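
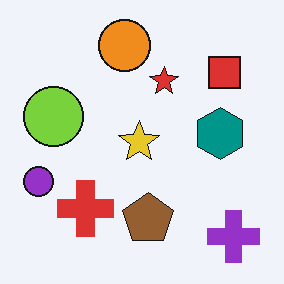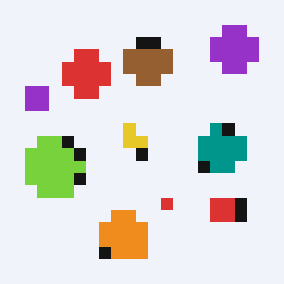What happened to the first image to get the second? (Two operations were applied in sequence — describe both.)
This is the original image flipped vertically (top ↔ bottom), then coarsely pixelated.

The orange circle is in the top of the first image and the bottom of the second — shapes on opposite sides of the horizontal midline have swapped in a mirror flip. Shapes are reduced to large square blocks; fine edges and outlines are lost — a downscale-then-upscale (mosaic) effect.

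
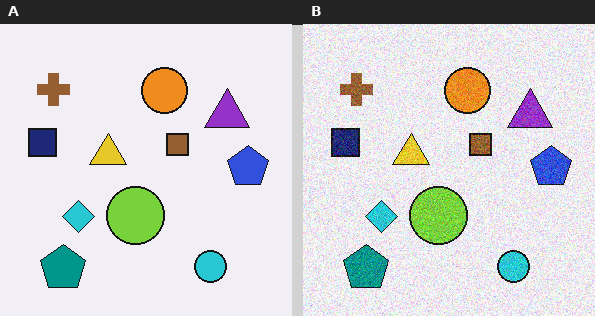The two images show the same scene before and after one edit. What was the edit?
This is the original image degraded with moderate additive noise.

Random speckle covers the whole image, including the flat background.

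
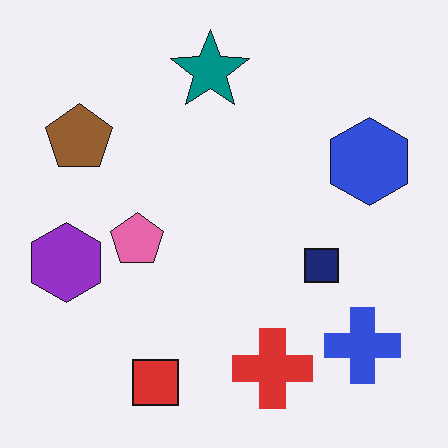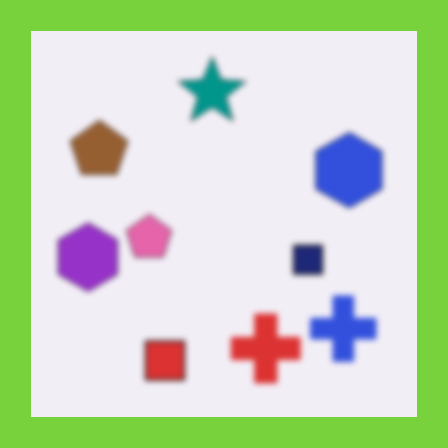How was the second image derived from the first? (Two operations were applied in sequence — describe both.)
It was moderately blurred, then framed with a lime border.

Shape edges and outlines are uniformly softened across the whole image. A solid lime frame runs around the edge of the second image, with the content slightly shrunk inside it.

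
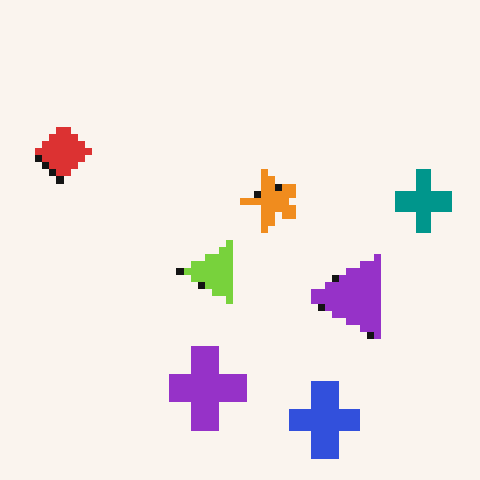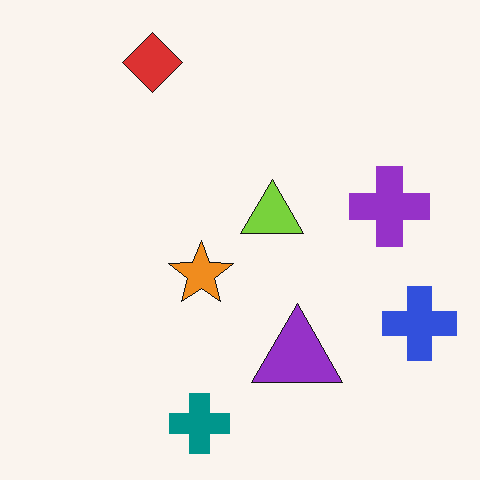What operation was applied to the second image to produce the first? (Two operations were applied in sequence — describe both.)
Transposed (reflected across the top-left ↔ bottom-right diagonal), then pixelated into visible square blocks.

Shapes have swapped their row and column positions — what was in the top-right is now in the bottom-left — a diagonal reflection. Shapes are reduced to large square blocks; fine edges and outlines are lost — a downscale-then-upscale (mosaic) effect.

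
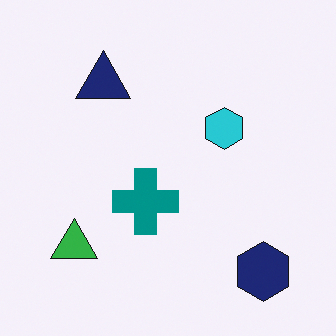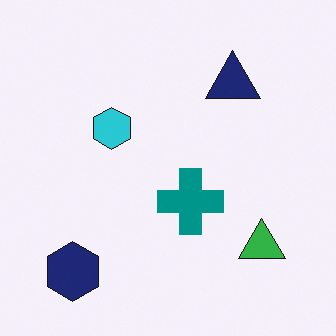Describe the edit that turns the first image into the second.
The second image is the first flipped horizontally (left ↔ right).

The navy hexagon is in the bottom-right of the first image and the bottom-left of the second — shapes on opposite sides of the vertical midline have swapped in a mirror flip.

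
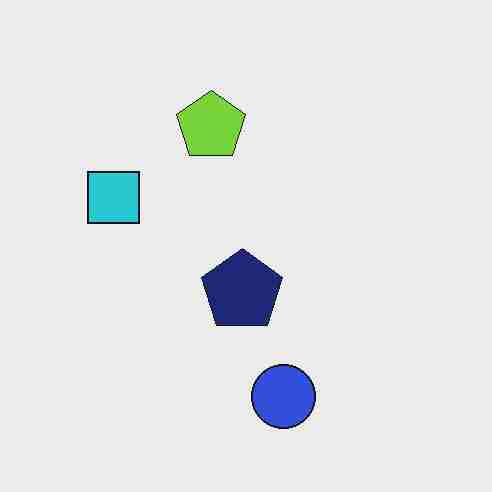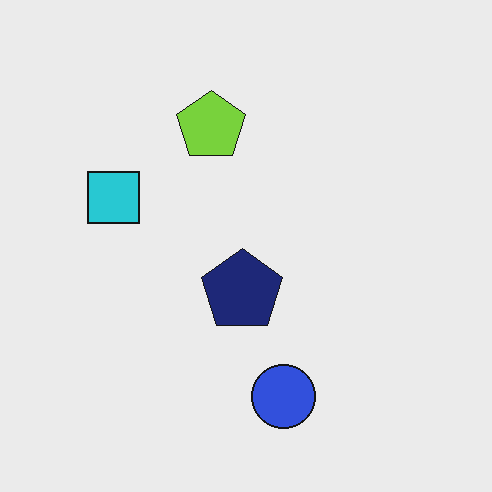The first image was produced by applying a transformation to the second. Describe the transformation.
Degraded with heavy JPEG compression.

Blocky 8×8 compression artifacts appear around shape edges and the flat background shows ringing — characteristic JPEG degradation.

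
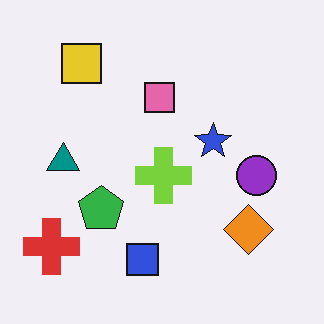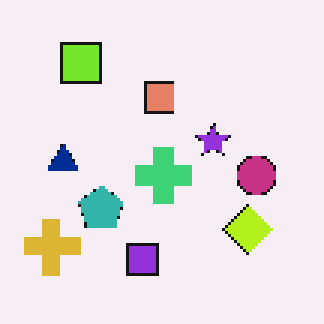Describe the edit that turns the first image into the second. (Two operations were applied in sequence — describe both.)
This is the original image hue-shifted by a small amount, then lightly pixelated (a mild mosaic effect).

Every shape's color has rotated by the same amount around the hue wheel — a uniform hue shift. Shapes are reduced to large square blocks; fine edges and outlines are lost — a downscale-then-upscale (mosaic) effect.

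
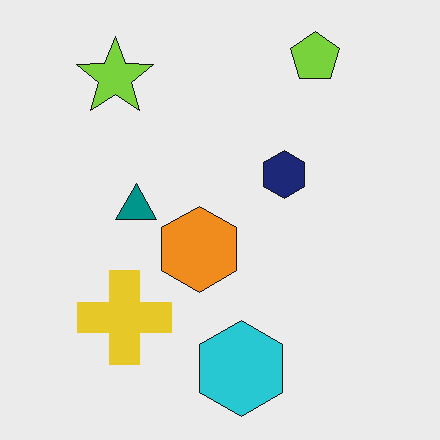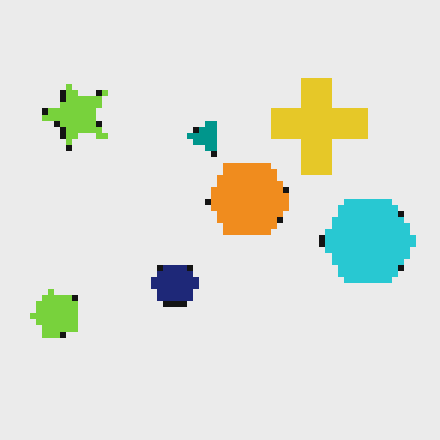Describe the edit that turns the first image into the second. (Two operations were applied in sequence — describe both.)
The second image is the first moderately pixelated, then transposed (reflected across the top-left ↔ bottom-right diagonal).

Shapes are reduced to large square blocks; fine edges and outlines are lost — a downscale-then-upscale (mosaic) effect. Shapes have swapped their row and column positions — what was in the top-right is now in the bottom-left — a diagonal reflection.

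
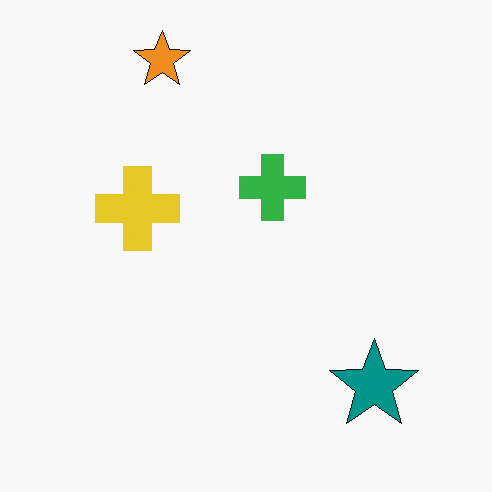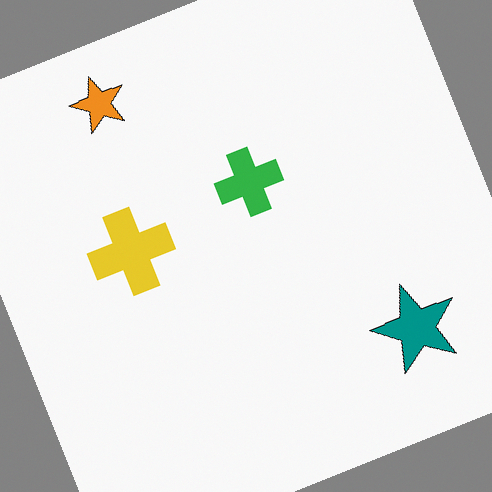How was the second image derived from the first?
Rotated counter-clockwise by a moderate amount.

Every shape is tilted by the same angle and the image corners show triangular fill wedges — a whole-image rotation by a non-right angle.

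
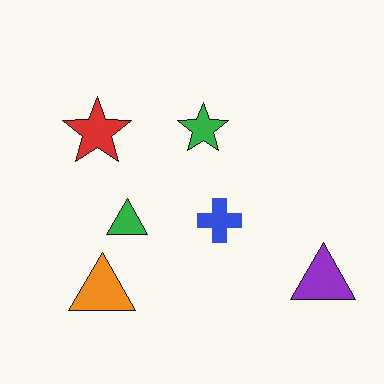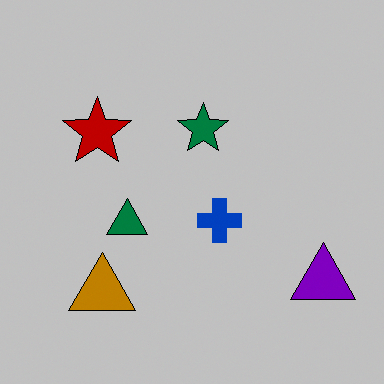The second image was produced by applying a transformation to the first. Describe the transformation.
It was aggressively posterized.

Each flat color has snapped to a coarser quantized level — most visibly, the near-white background has dropped to a flat grey.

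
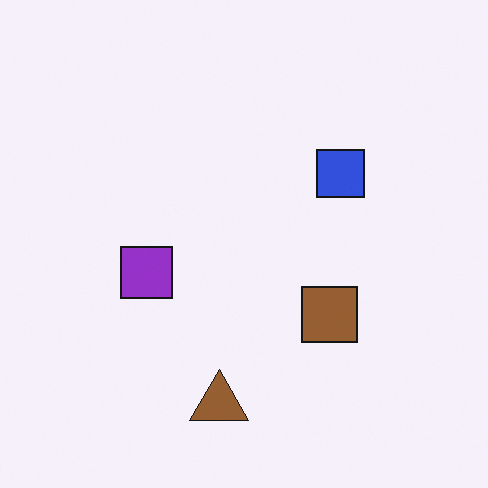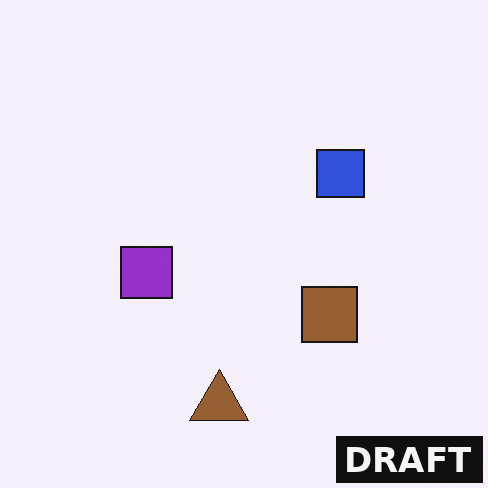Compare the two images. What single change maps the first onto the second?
The second image is the first watermarked with the text "DRAFT" in the lower-right corner.

A dark label reading "DRAFT" appears in the lower-right corner.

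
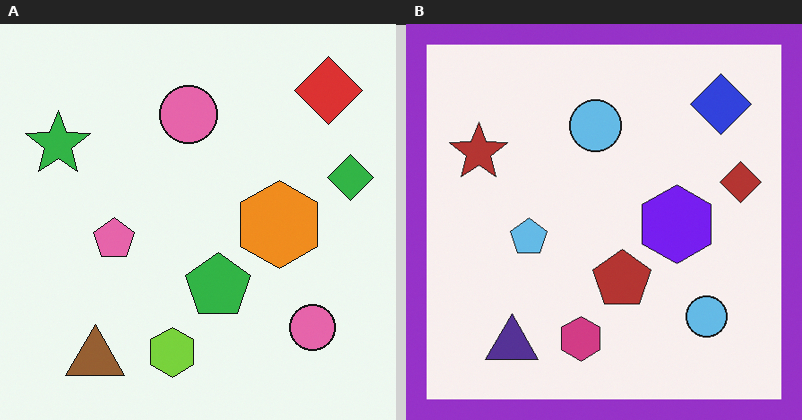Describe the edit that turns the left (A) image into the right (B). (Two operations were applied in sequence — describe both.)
The image was hue-shifted by a large amount, then framed with a purple border.

Every shape's color has rotated by the same amount around the hue wheel — a uniform hue shift. A solid purple frame runs around the edge of the right (B) image, with the content slightly shrunk inside it.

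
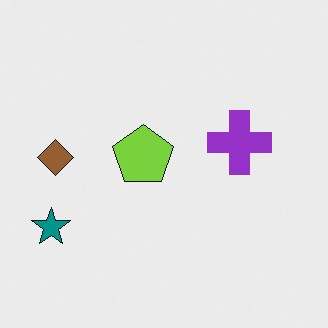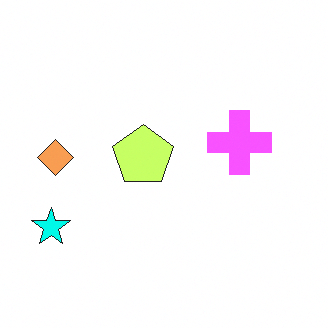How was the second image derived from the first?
This is the original image substantially brightened.

Every pixel — background and shapes alike — is uniformly brightened.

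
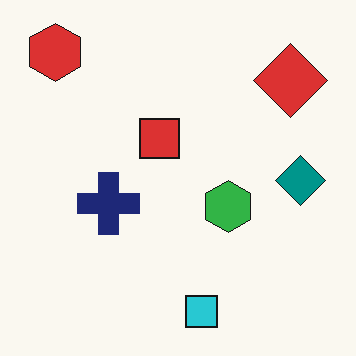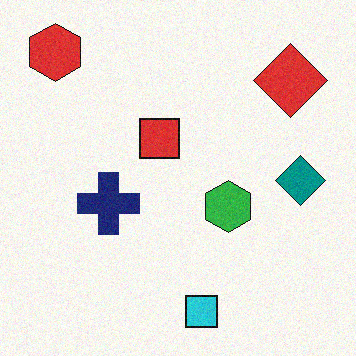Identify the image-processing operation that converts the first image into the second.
This is the original image degraded with subtle gaussian noise.

Random speckle covers the whole image, including the flat background.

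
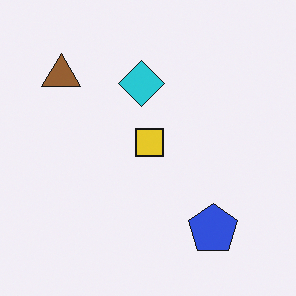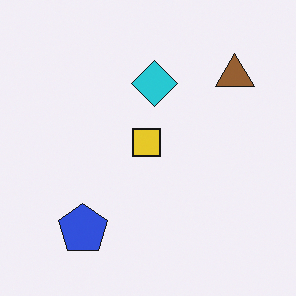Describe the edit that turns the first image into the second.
The image was flipped horizontally (left ↔ right).

The brown triangle is in the top-left of the first image and the top-right of the second — shapes on opposite sides of the vertical midline have swapped in a mirror flip.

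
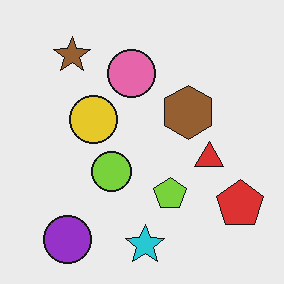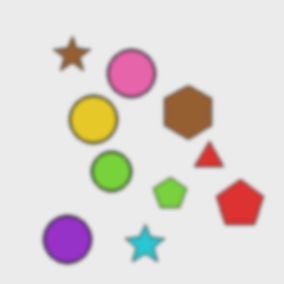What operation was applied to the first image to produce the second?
This is the original image given a subtle gaussian blur.

Shape edges and outlines are uniformly softened across the whole image.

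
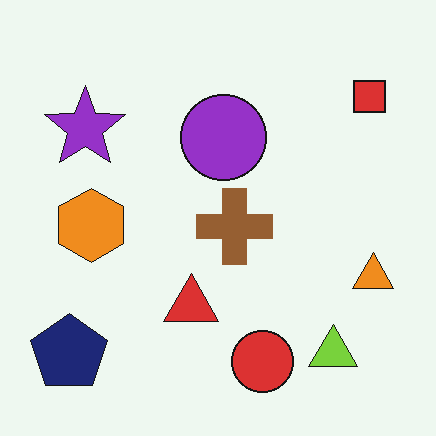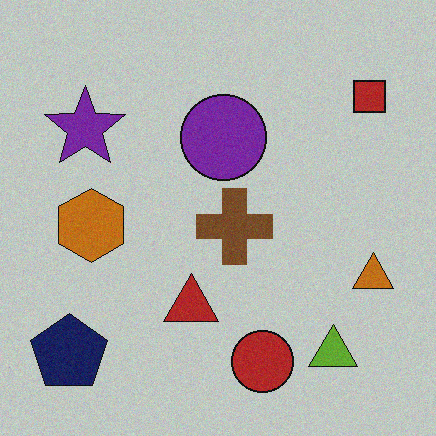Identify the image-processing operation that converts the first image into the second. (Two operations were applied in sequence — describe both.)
Slightly darkened, then degraded with a light layer of grain.

Every pixel — background and shapes alike — is uniformly darkened. Random speckle covers the whole image, including the flat background.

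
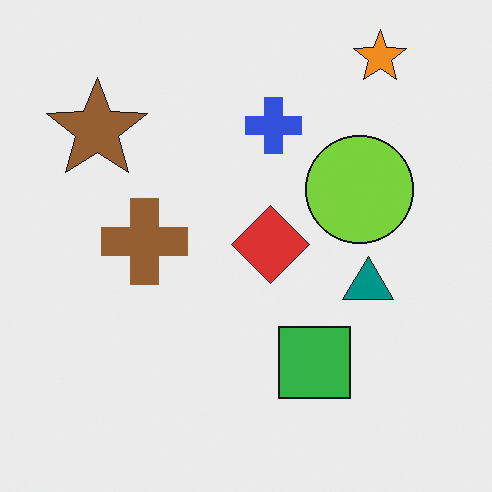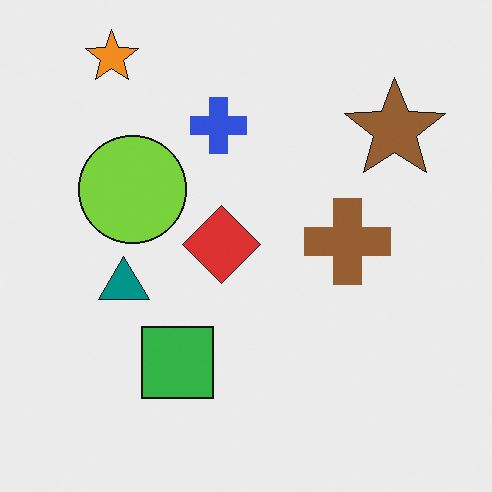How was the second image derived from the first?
This is the original image flipped horizontally (left ↔ right).

The brown star is in the top-left of the first image and the top-right of the second — shapes on opposite sides of the vertical midline have swapped in a mirror flip.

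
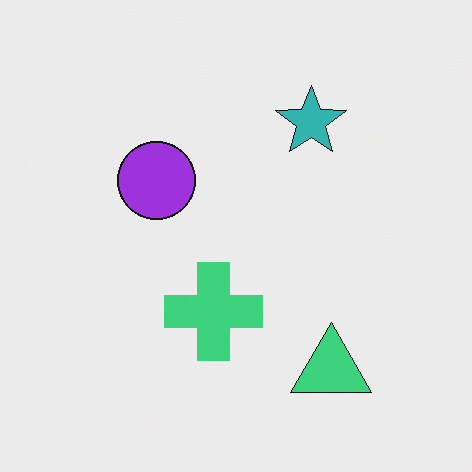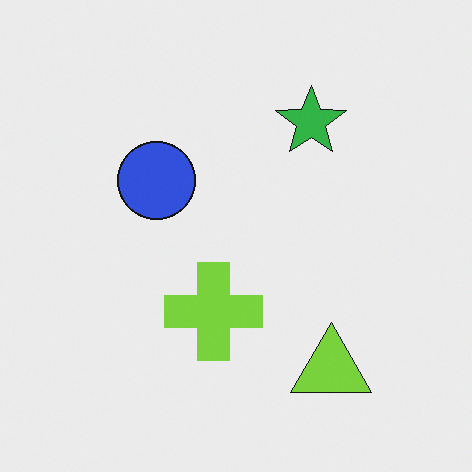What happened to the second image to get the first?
The first image is the second hue-shifted by a small amount.

Every shape's color has rotated by the same amount around the hue wheel — a uniform hue shift.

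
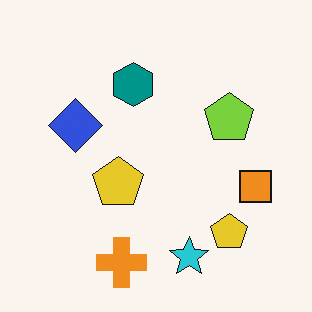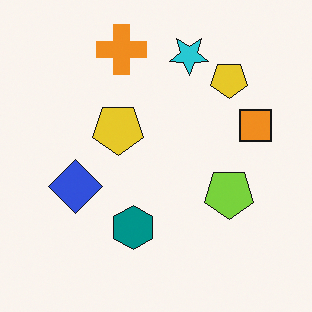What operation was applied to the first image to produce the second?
This is the original image flipped vertically (top ↔ bottom).

The orange cross is in the bottom of the first image and the top of the second — shapes on opposite sides of the horizontal midline have swapped in a mirror flip.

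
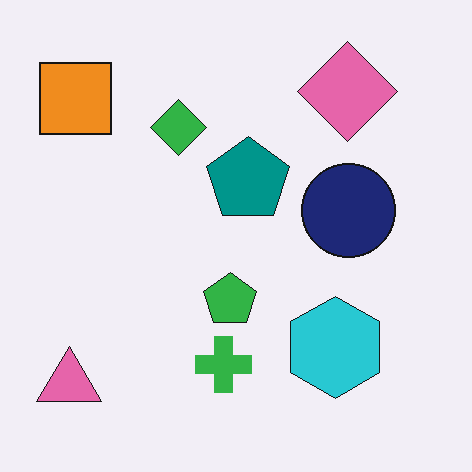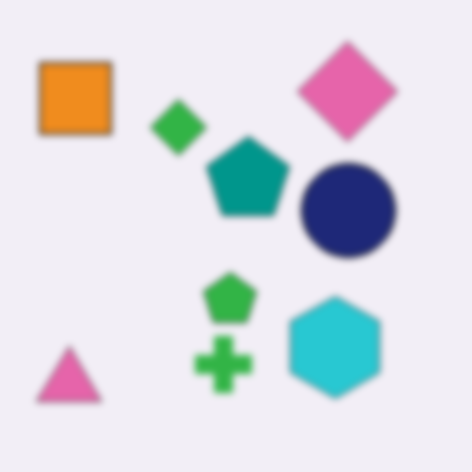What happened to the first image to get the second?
The transformation is: noticeably gaussian-blurred.

Shape edges and outlines are uniformly softened across the whole image.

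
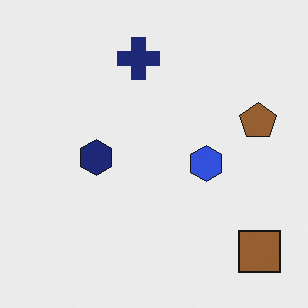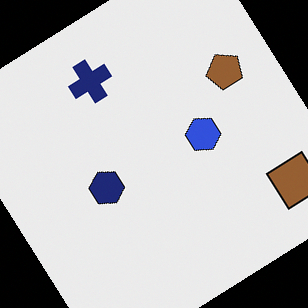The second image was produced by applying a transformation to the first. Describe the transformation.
It was rotated counter-clockwise by a large amount — several tens of degrees.

Every shape is tilted by the same angle and the image corners show triangular fill wedges — a whole-image rotation by a non-right angle.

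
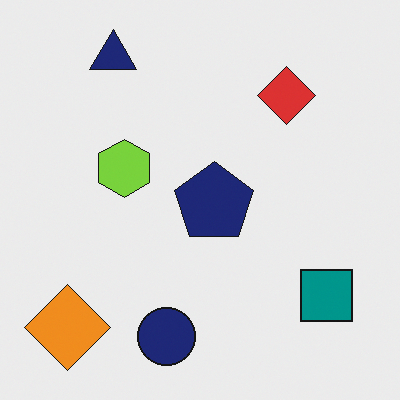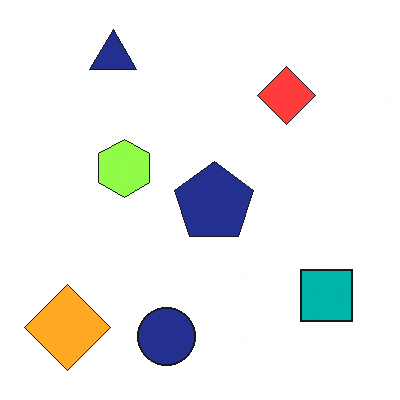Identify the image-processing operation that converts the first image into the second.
The second image is the first brightened a little.

Every pixel — background and shapes alike — is uniformly brightened.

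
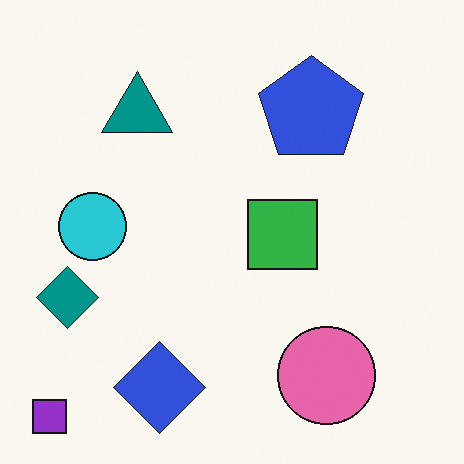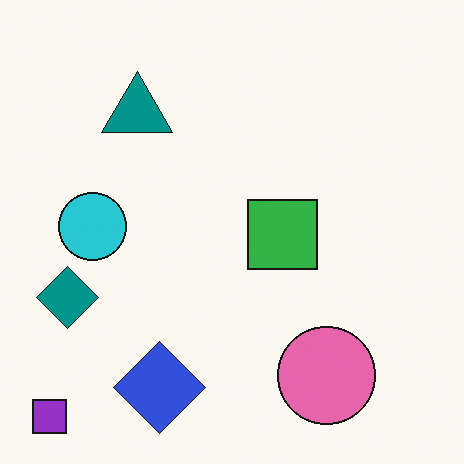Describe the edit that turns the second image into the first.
The image was overlaid with an additional blue pentagon.

A blue pentagon appears in the first image that is absent from the second.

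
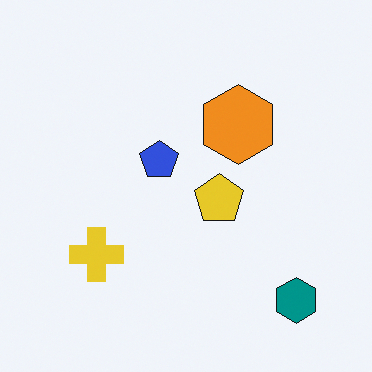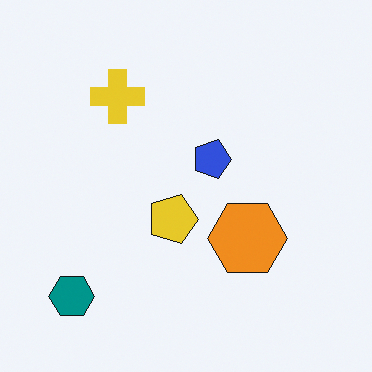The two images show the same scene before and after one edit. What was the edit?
The transformation is: rotated 90° clockwise.

The teal hexagon sits in the bottom-right of the first image and the bottom-left of the second — consistent with a whole-image 90° clockwise rotation.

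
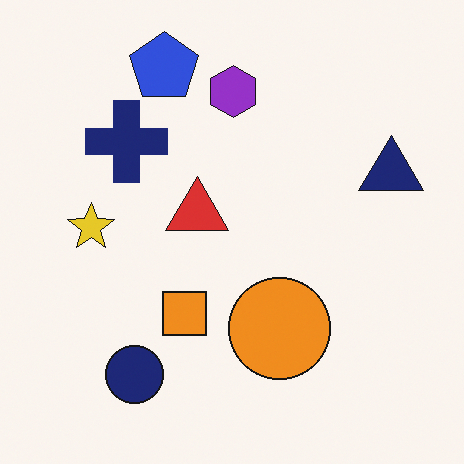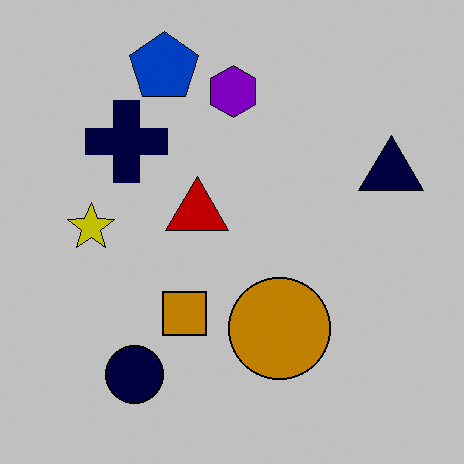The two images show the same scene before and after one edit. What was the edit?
The second image is the first aggressively posterized.

Each flat color has snapped to a coarser quantized level — most visibly, the near-white background has dropped to a flat grey.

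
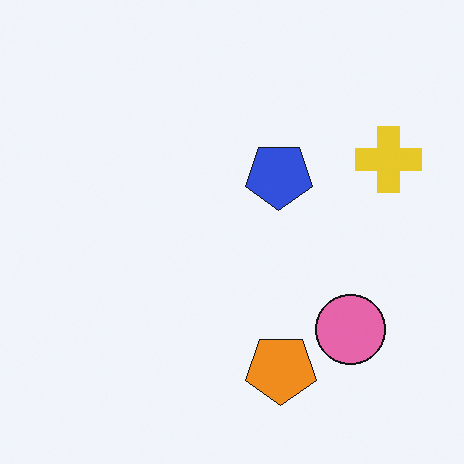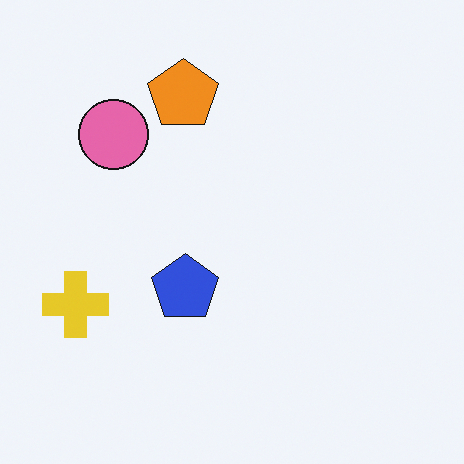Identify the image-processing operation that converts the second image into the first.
Rotated 180°.

The yellow cross sits in the left of the second image and the right of the first — consistent with a whole-image 180° rotation.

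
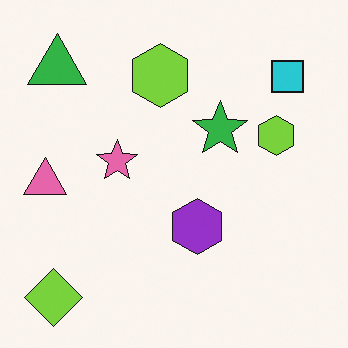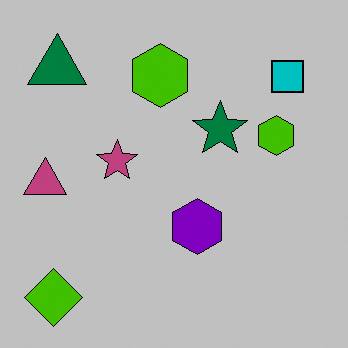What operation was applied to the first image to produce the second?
The image was heavily posterized to just a handful of flat colors.

Each flat color has snapped to a coarser quantized level — most visibly, the near-white background has dropped to a flat grey.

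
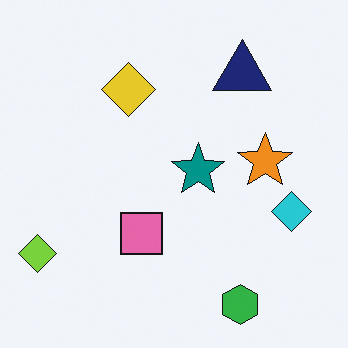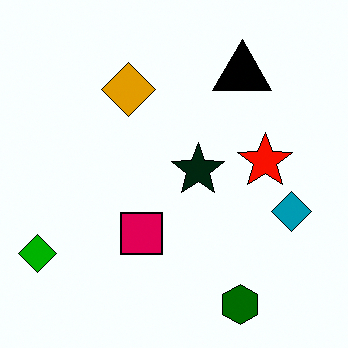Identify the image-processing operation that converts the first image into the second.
The image was boosted in contrast.

Tones are pushed away from mid-grey across the whole image — a global contrast change.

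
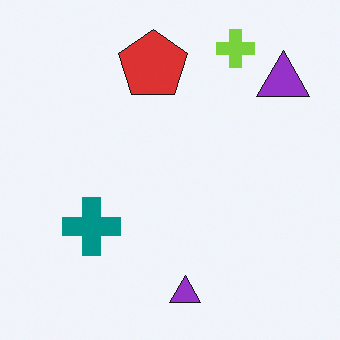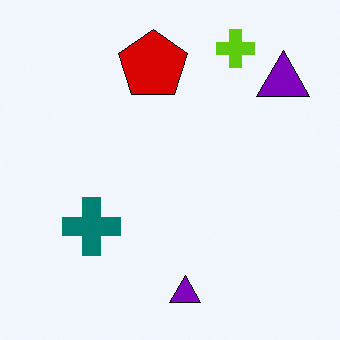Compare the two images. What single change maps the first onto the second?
Given slightly increased contrast.

Tones are pushed away from mid-grey across the whole image — a global contrast change.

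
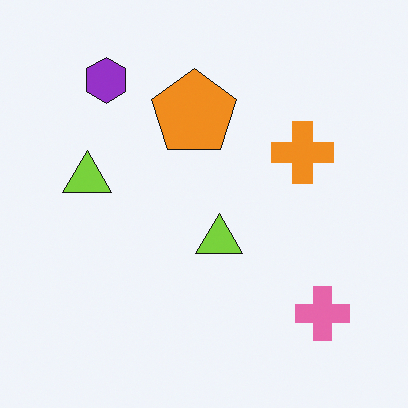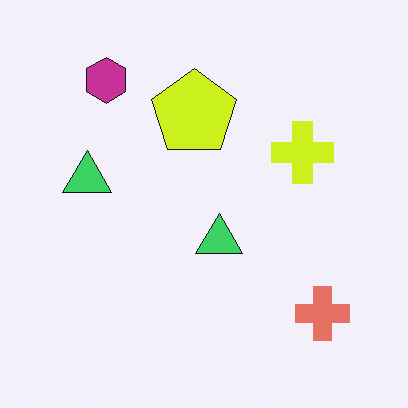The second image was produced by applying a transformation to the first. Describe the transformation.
The transformation is: hue-shifted slightly.

Every shape's color has rotated by the same amount around the hue wheel — a uniform hue shift.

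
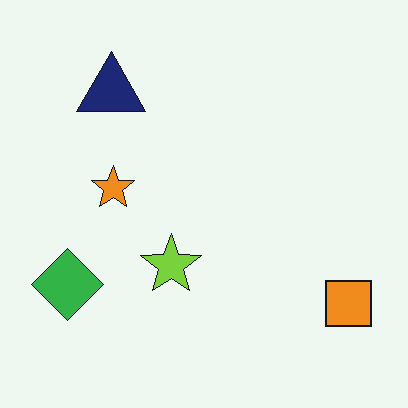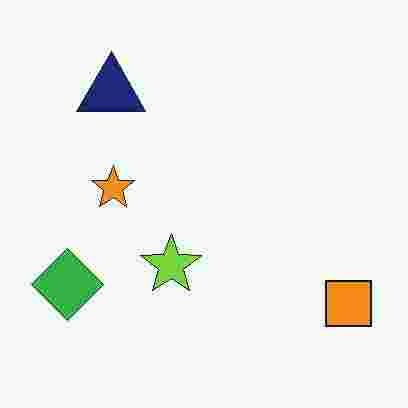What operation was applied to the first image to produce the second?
This is the original image degraded with heavy JPEG compression.

Blocky 8×8 compression artifacts appear around shape edges and the flat background shows ringing — characteristic JPEG degradation.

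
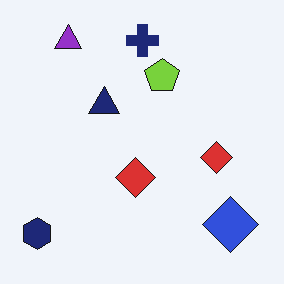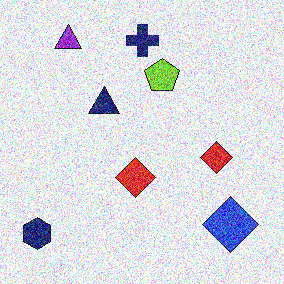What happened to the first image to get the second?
It was degraded with strong gaussian noise.

Random speckle covers the whole image, including the flat background.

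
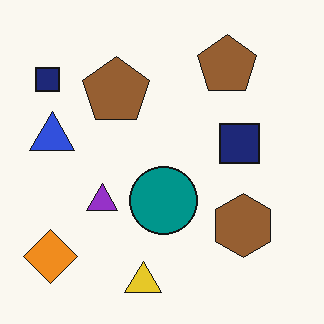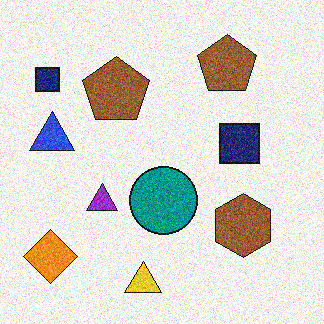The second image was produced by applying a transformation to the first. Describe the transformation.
The image was degraded with visible gaussian noise.

Random speckle covers the whole image, including the flat background.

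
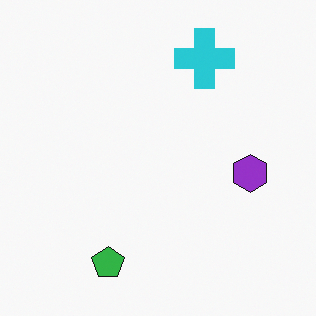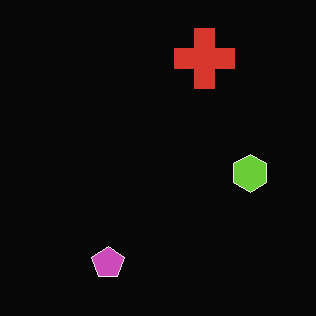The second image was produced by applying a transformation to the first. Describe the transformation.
This is the original image color-inverted (negative).

The light background has become dark and every shape's color is its complement — a photographic negative.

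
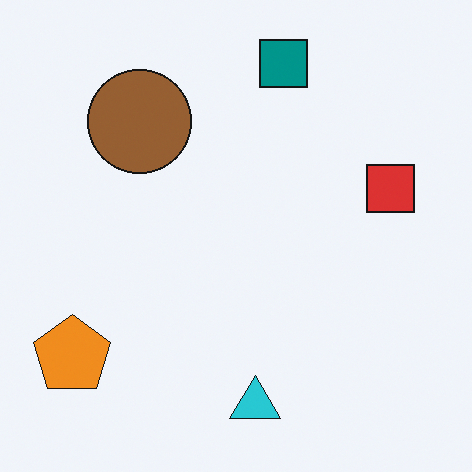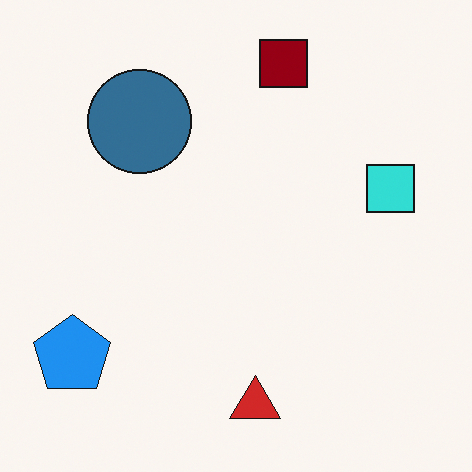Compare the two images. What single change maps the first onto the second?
The transformation is: hue-shifted through roughly half the color wheel.

Every shape's color has rotated by the same amount around the hue wheel — a uniform hue shift.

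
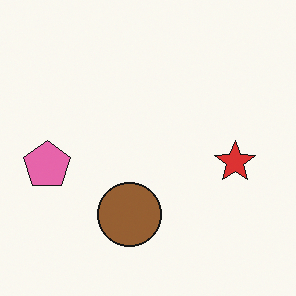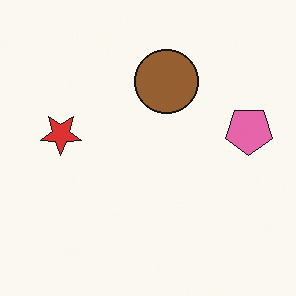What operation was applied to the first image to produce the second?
The second image is the first rotated 180°.

The pink pentagon sits in the left of the first image and the right of the second — consistent with a whole-image 180° rotation.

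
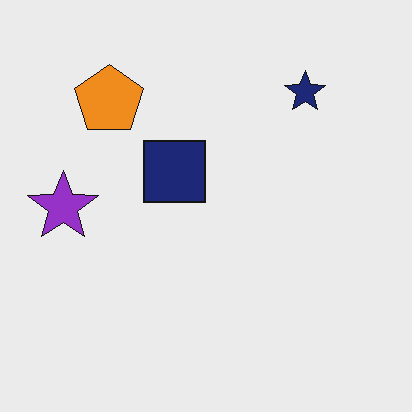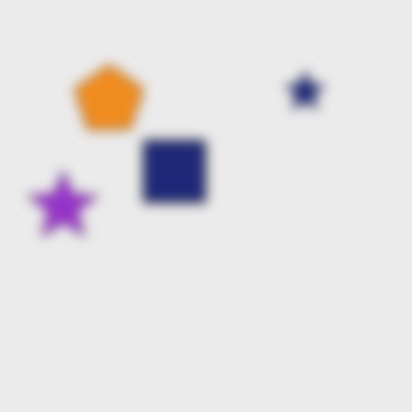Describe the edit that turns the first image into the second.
The second image is the first heavily blurred.

Shape edges and outlines are uniformly softened across the whole image.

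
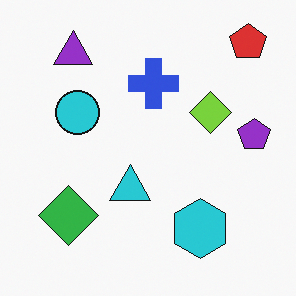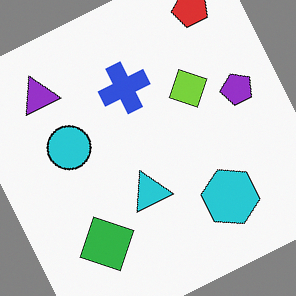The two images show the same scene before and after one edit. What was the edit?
The image was rotated counter-clockwise by a clearly visible amount.

Every shape is tilted by the same angle and the image corners show triangular fill wedges — a whole-image rotation by a non-right angle.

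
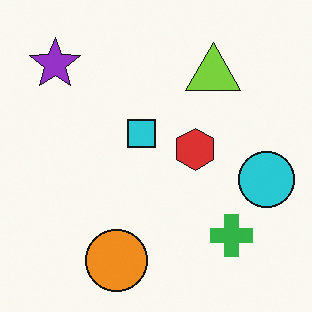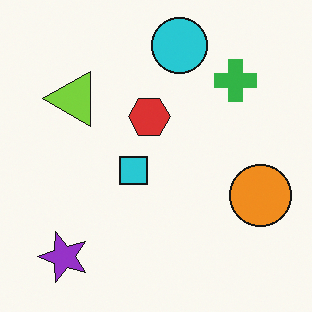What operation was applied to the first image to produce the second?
Rotated 90° counter-clockwise.

The purple star sits in the top-left of the first image and the bottom-left of the second — consistent with a whole-image 90° counter-clockwise rotation.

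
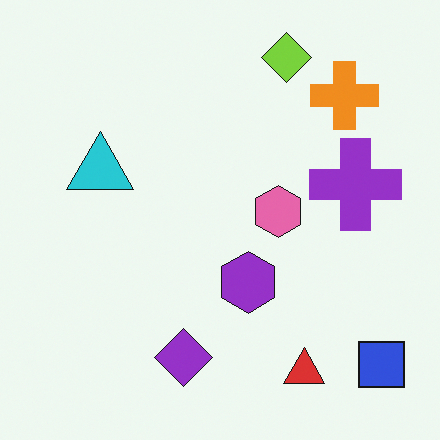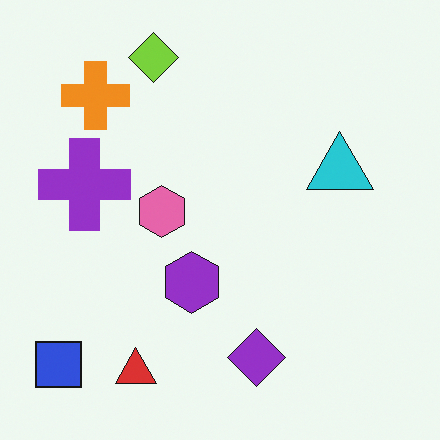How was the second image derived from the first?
The transformation is: flipped horizontally (left ↔ right).

The blue square is in the bottom-right of the first image and the bottom-left of the second — shapes on opposite sides of the vertical midline have swapped in a mirror flip.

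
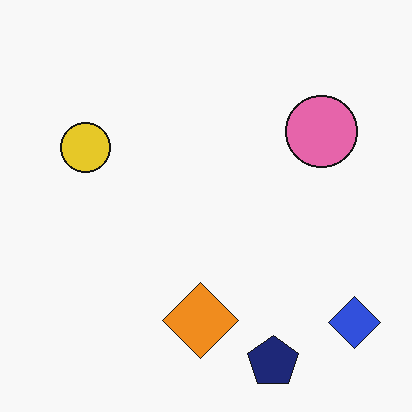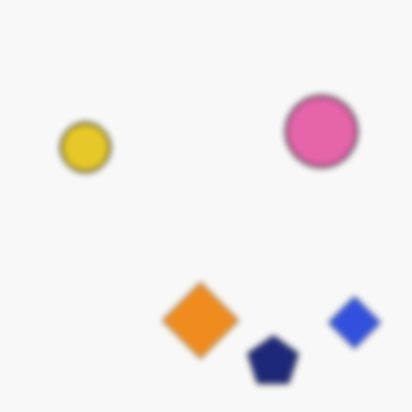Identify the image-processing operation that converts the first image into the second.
This is the original image moderately blurred.

Shape edges and outlines are uniformly softened across the whole image.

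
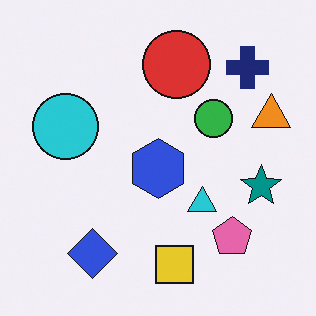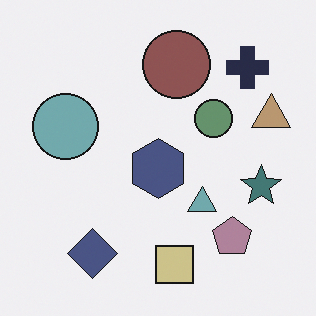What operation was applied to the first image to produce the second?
The transformation is: made much more muted (saturation change).

All colors are more muted and greyish — a global saturation change.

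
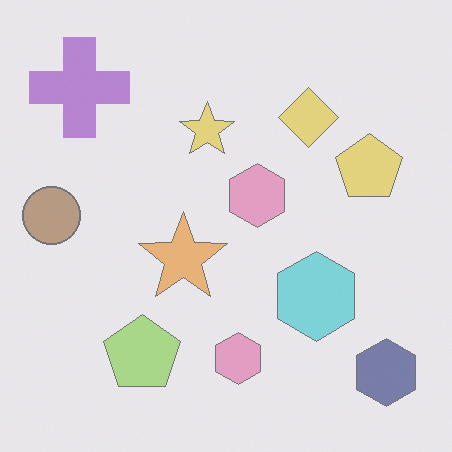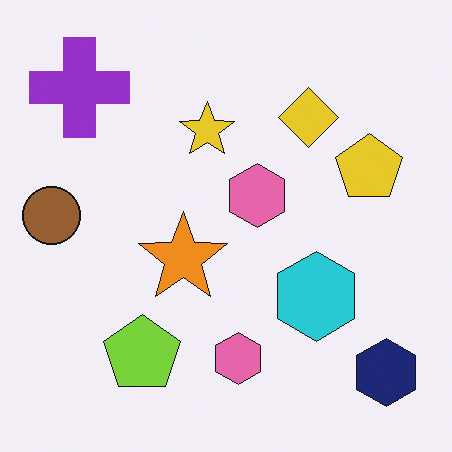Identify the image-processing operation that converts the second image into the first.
The transformation is: given much lower contrast.

Tones are pushed toward mid-grey across the whole image — a global contrast change.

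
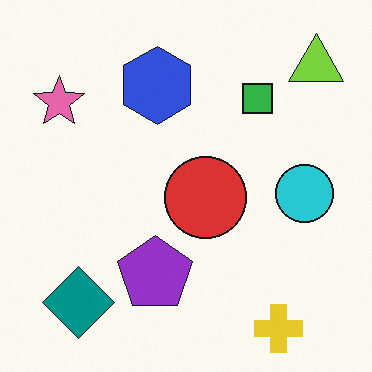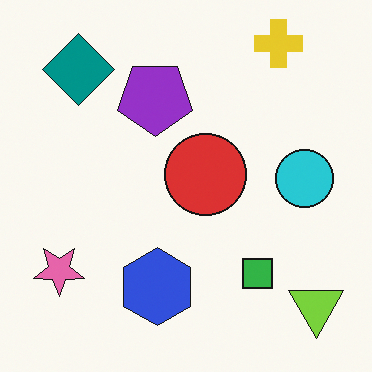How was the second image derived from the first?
The transformation is: flipped vertically (top ↔ bottom).

The yellow cross is in the bottom-right of the first image and the top-right of the second — shapes on opposite sides of the horizontal midline have swapped in a mirror flip.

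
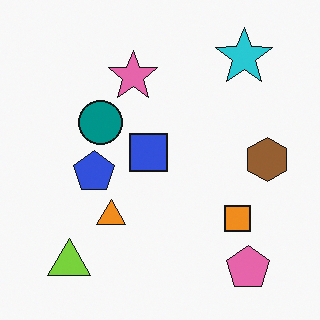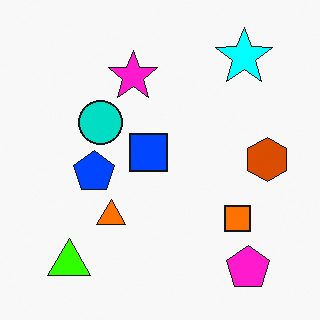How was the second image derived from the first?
It was made much more vivid (saturation change).

All colors are more vivid — a global saturation change.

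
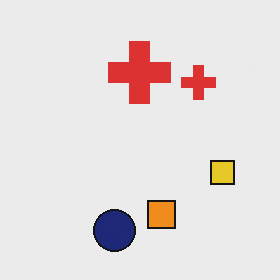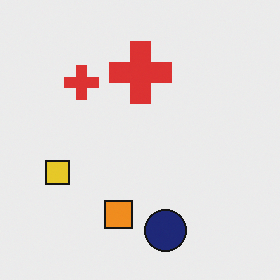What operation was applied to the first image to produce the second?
It was flipped horizontally (left ↔ right).

The yellow square is in the right of the first image and the left of the second — shapes on opposite sides of the vertical midline have swapped in a mirror flip.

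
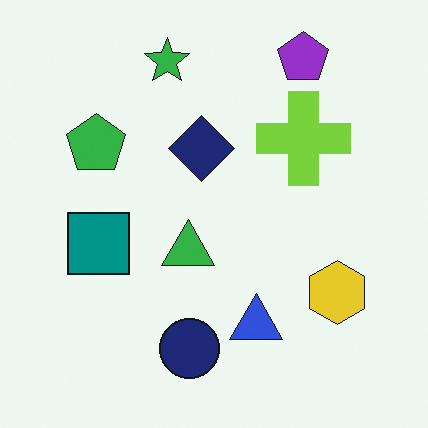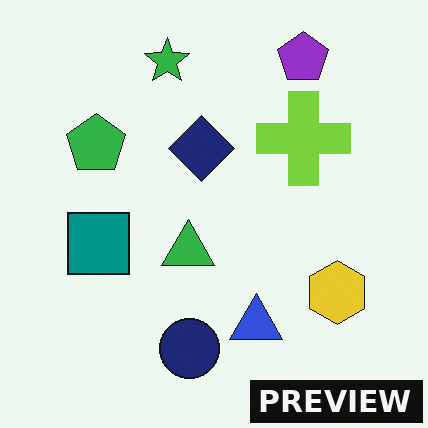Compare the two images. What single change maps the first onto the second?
The transformation is: watermarked with the text "PREVIEW" in the lower-right corner.

A dark label reading "PREVIEW" appears in the lower-right corner.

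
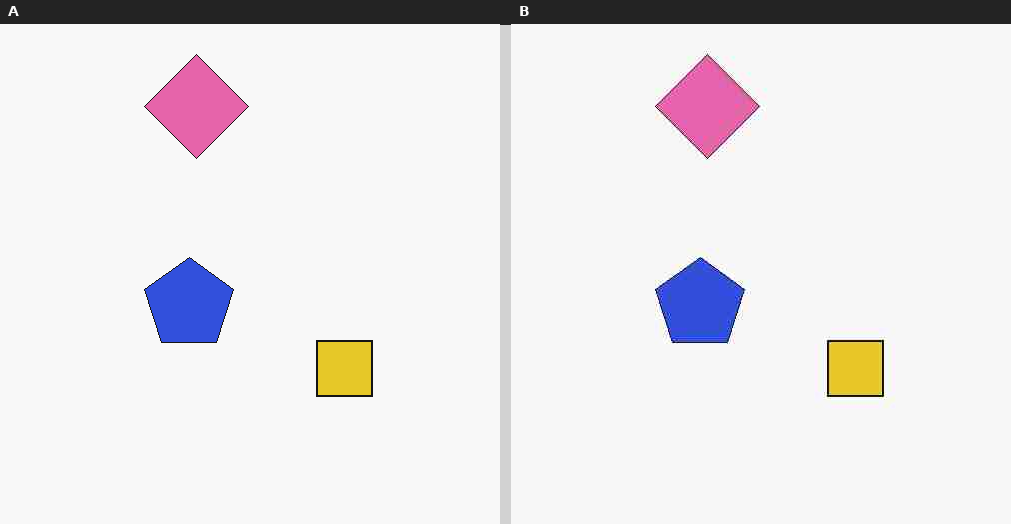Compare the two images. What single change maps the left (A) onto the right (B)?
Heavily JPEG-compressed with obvious blocking artifacts.

Blocky 8×8 compression artifacts appear around shape edges and the flat background shows ringing — characteristic JPEG degradation.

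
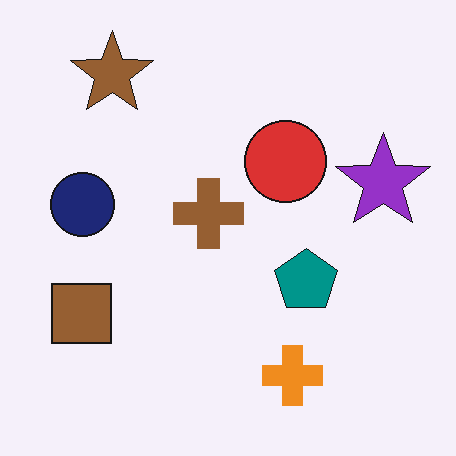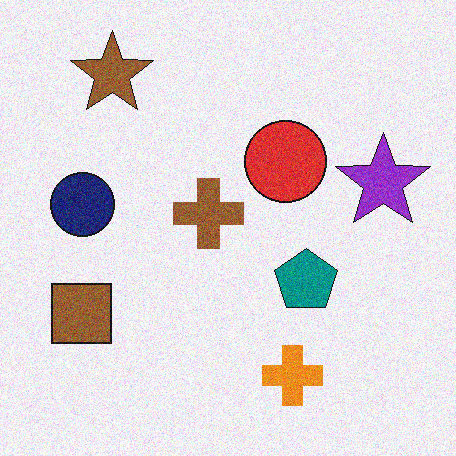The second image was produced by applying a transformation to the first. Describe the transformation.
It was degraded with visible gaussian noise.

Random speckle covers the whole image, including the flat background.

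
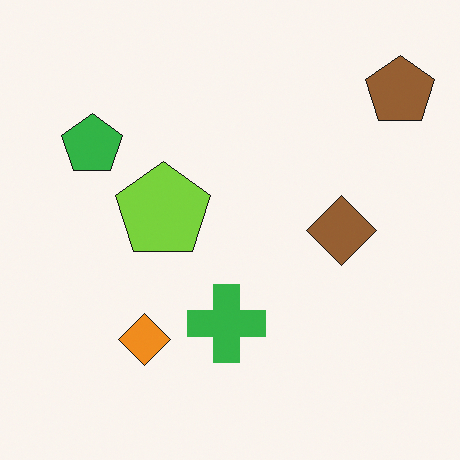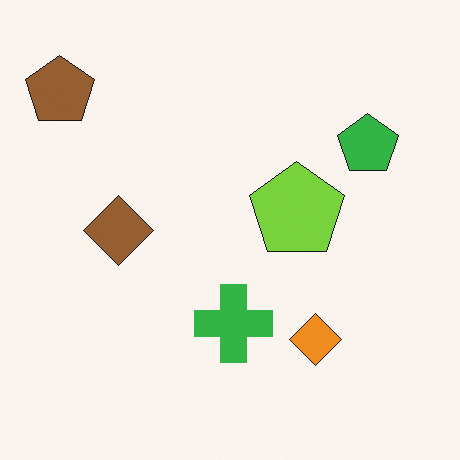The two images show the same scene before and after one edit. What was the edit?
Flipped horizontally (left ↔ right).

The brown pentagon is in the top-right of the first image and the top-left of the second — shapes on opposite sides of the vertical midline have swapped in a mirror flip.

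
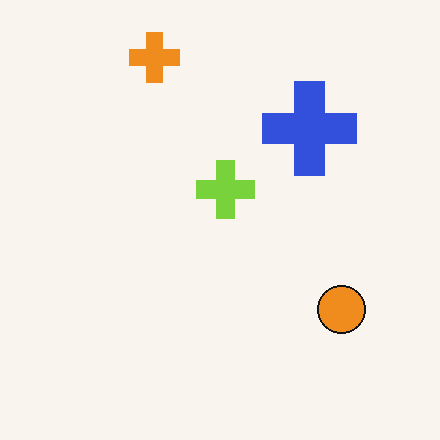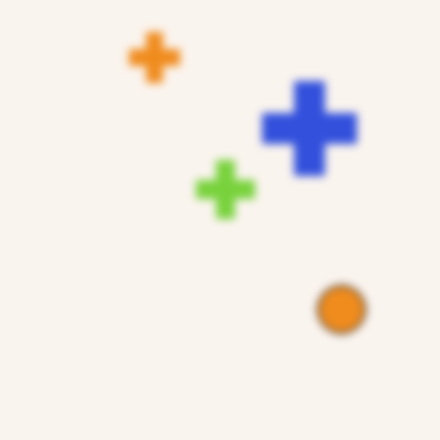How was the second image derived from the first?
Noticeably gaussian-blurred.

Shape edges and outlines are uniformly softened across the whole image.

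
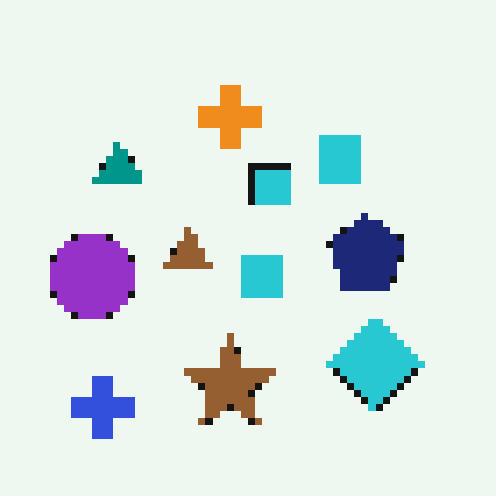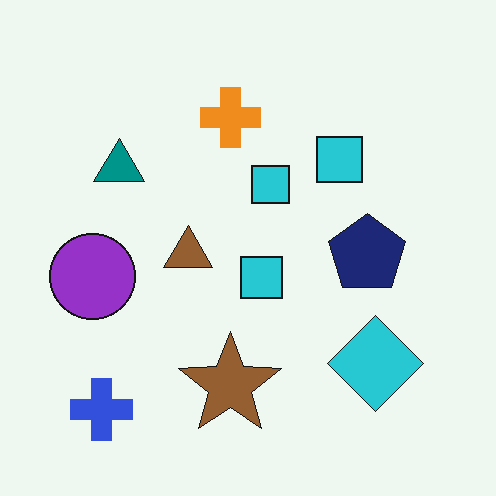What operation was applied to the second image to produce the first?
It was moderately pixelated.

Shapes are reduced to large square blocks; fine edges and outlines are lost — a downscale-then-upscale (mosaic) effect.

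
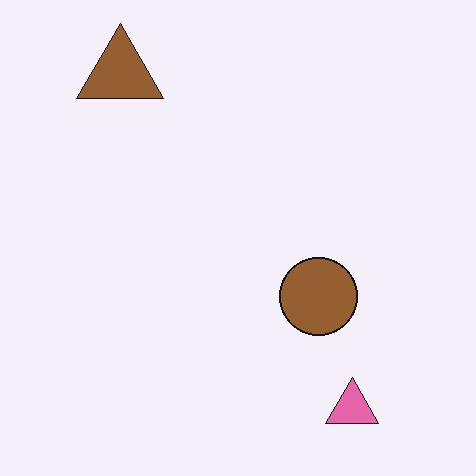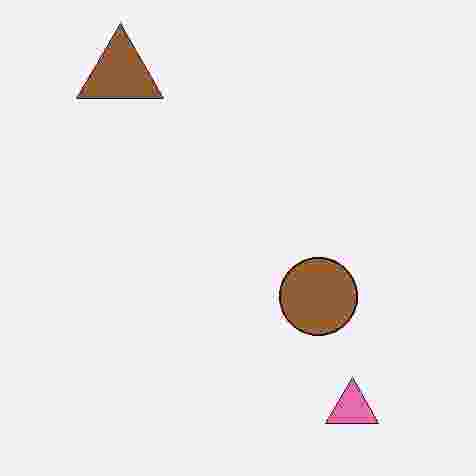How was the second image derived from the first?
The transformation is: degraded with heavy JPEG compression.

Blocky 8×8 compression artifacts appear around shape edges and the flat background shows ringing — characteristic JPEG degradation.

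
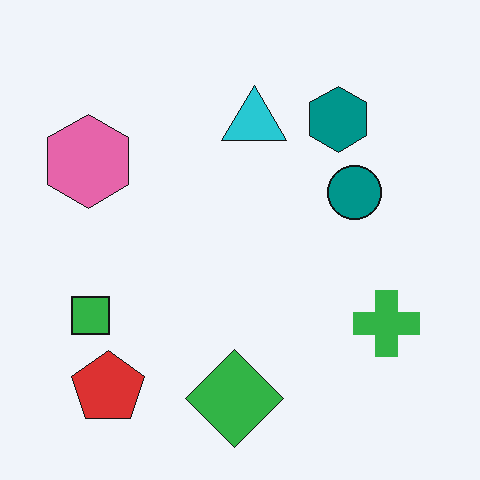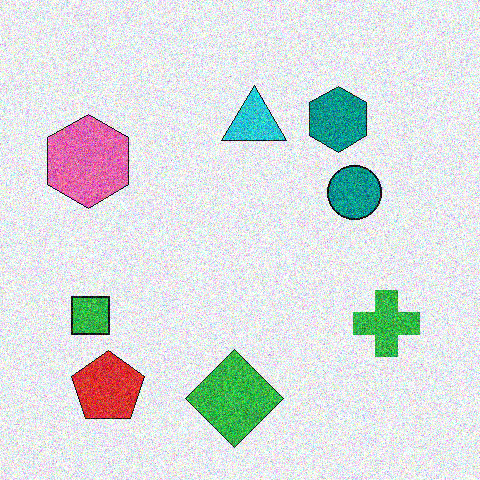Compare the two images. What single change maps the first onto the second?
The second image is the first degraded with a thick layer of grain.

Random speckle covers the whole image, including the flat background.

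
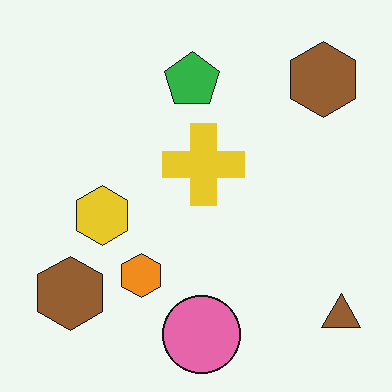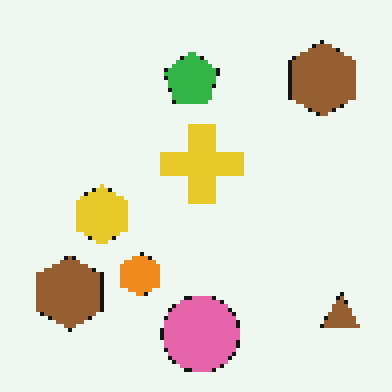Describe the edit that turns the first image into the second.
The image was mildly pixelated.

Shapes are reduced to large square blocks; fine edges and outlines are lost — a downscale-then-upscale (mosaic) effect.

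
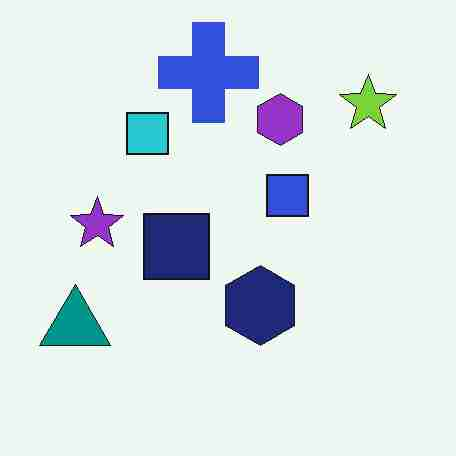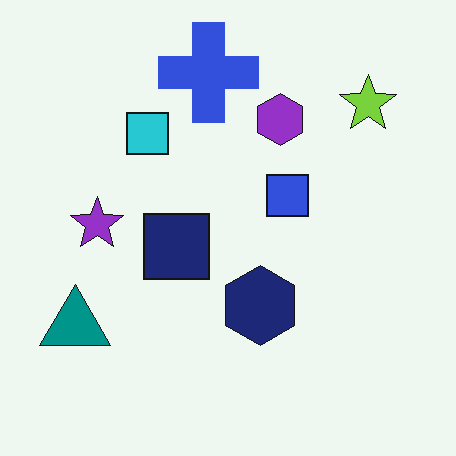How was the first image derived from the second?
Degraded with heavy JPEG compression.

Blocky 8×8 compression artifacts appear around shape edges and the flat background shows ringing — characteristic JPEG degradation.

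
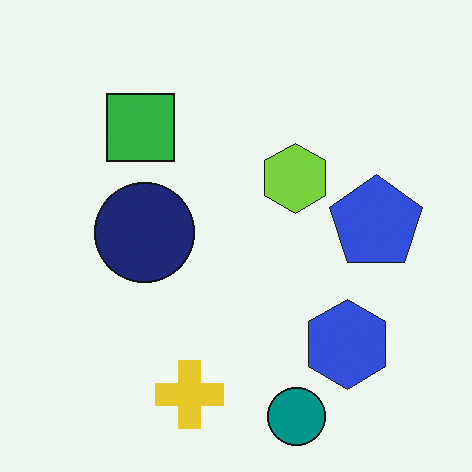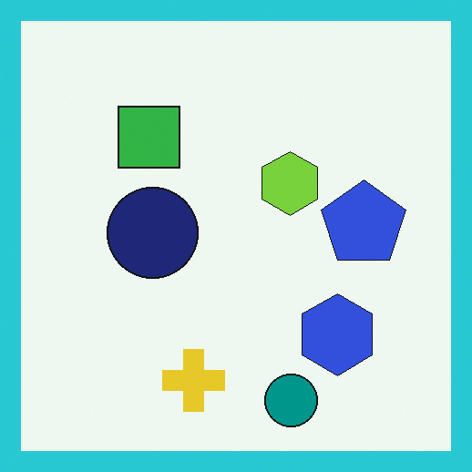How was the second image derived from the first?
The image was framed with a cyan border.

A solid cyan frame runs around the edge of the second image, with the content slightly shrunk inside it.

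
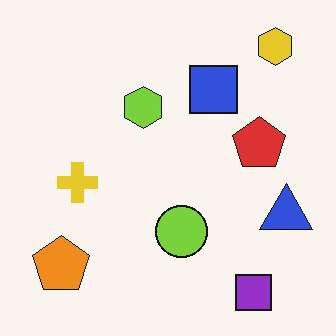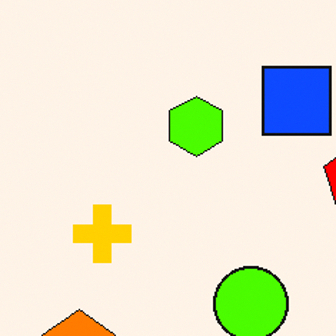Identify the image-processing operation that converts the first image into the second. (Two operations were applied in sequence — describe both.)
Made much more vivid (saturation change), then cropped to a modestly smaller region and rescaled.

All colors are more vivid — a global saturation change. The visible shapes are larger and the field of view is narrower; shapes near the original edges may be partly or wholly outside the frame — a crop-and-rescale.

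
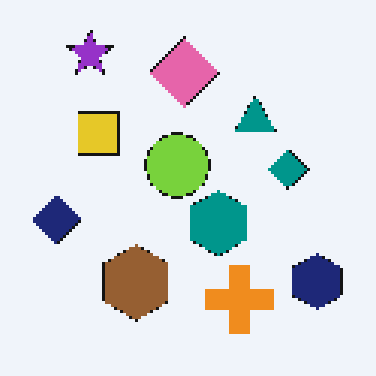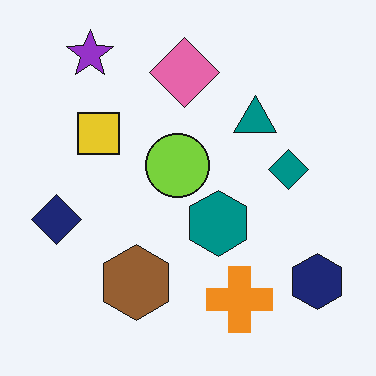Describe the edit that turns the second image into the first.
This is the original image mildly pixelated.

Shapes are reduced to large square blocks; fine edges and outlines are lost — a downscale-then-upscale (mosaic) effect.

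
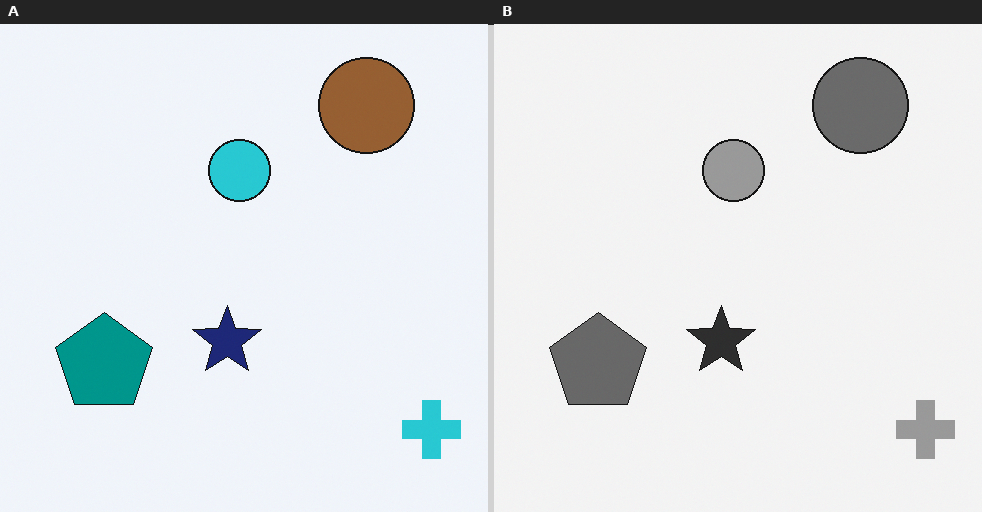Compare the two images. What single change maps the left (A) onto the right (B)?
This is the original image converted to grayscale.

All color is removed — every shape is now a shade of grey.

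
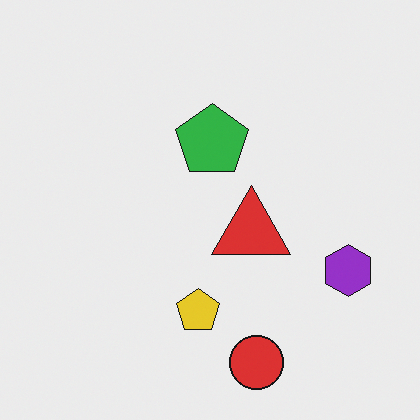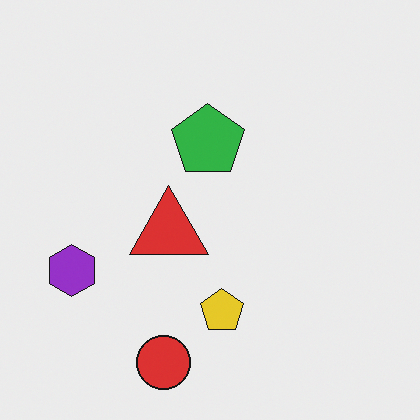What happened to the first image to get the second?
Flipped horizontally (left ↔ right).

The purple hexagon is in the right of the first image and the left of the second — shapes on opposite sides of the vertical midline have swapped in a mirror flip.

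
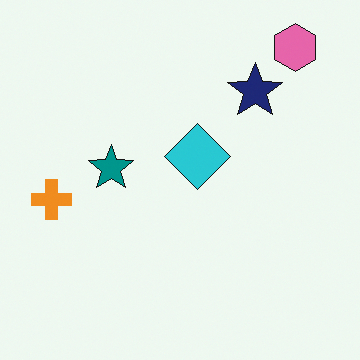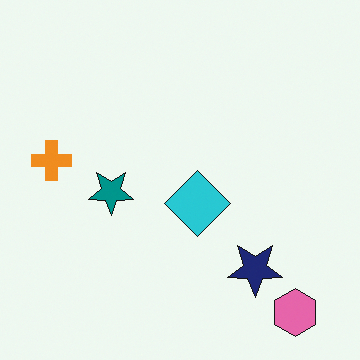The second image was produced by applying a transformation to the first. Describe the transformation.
Flipped vertically (top ↔ bottom).

The pink hexagon is in the top-right of the first image and the bottom-right of the second — shapes on opposite sides of the horizontal midline have swapped in a mirror flip.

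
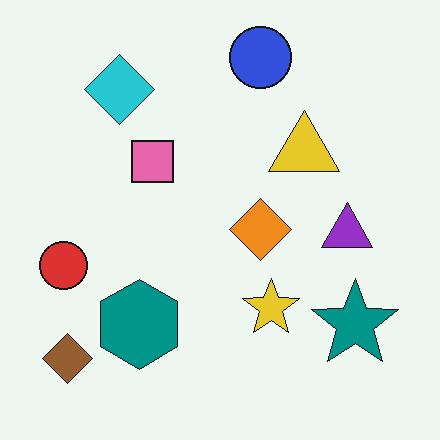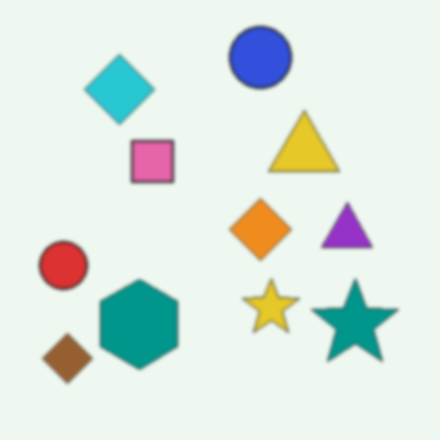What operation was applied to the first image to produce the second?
The image was lightly blurred.

Shape edges and outlines are uniformly softened across the whole image.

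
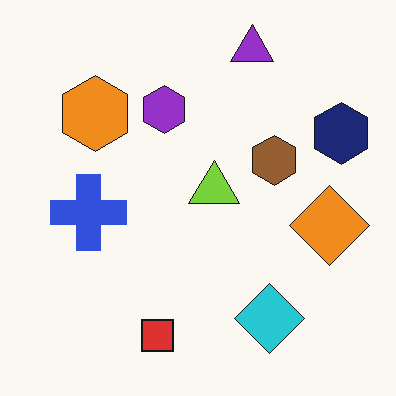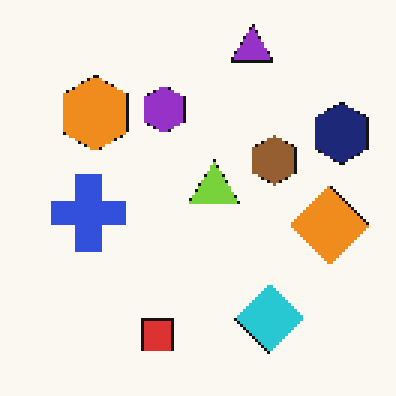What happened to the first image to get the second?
The second image is the first lightly pixelated (a mild mosaic effect).

Shapes are reduced to large square blocks; fine edges and outlines are lost — a downscale-then-upscale (mosaic) effect.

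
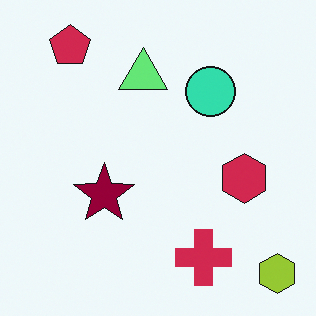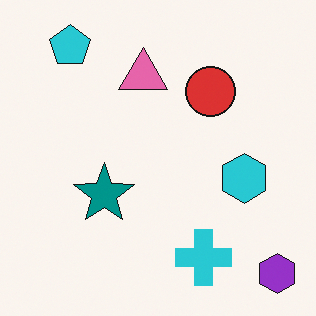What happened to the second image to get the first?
It was hue-shifted by a large amount.

Every shape's color has rotated by the same amount around the hue wheel — a uniform hue shift.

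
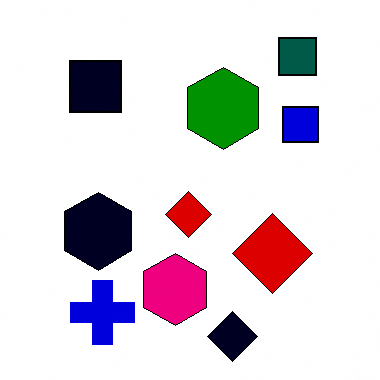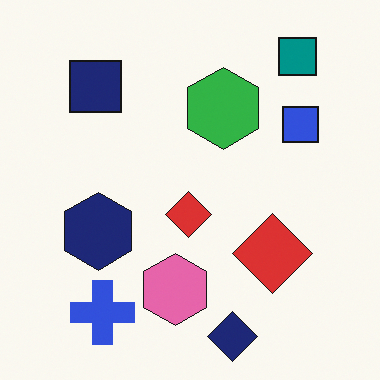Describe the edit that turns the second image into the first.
This is the original image given much higher contrast.

Tones are pushed away from mid-grey across the whole image — a global contrast change.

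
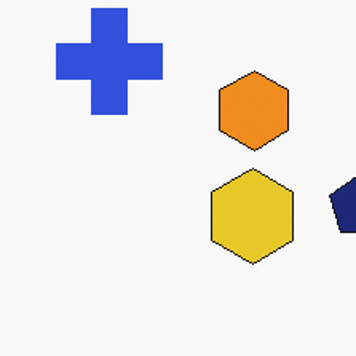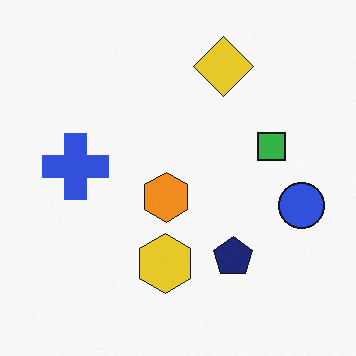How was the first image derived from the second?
The first image is the second cropped to a modestly smaller region and rescaled.

The visible shapes are larger and the field of view is narrower; shapes near the original edges may be partly or wholly outside the frame — a crop-and-rescale.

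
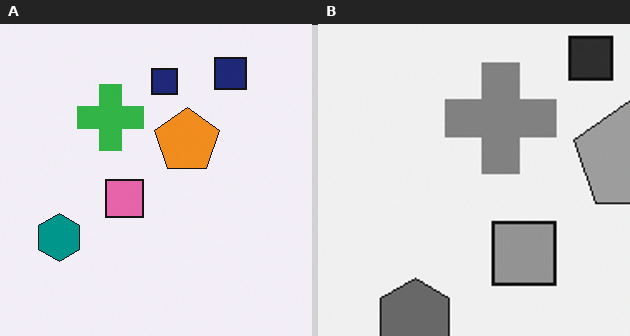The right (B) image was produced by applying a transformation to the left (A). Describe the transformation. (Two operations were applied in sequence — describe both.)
It was cropped to a noticeably smaller region and rescaled, then converted to grayscale.

The visible shapes are larger and the field of view is narrower; shapes near the original edges may be partly or wholly outside the frame — a crop-and-rescale. All color is removed — every shape is now a shade of grey.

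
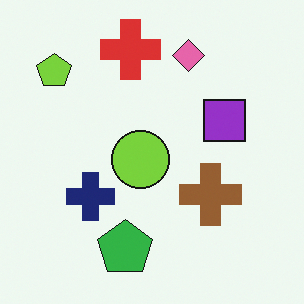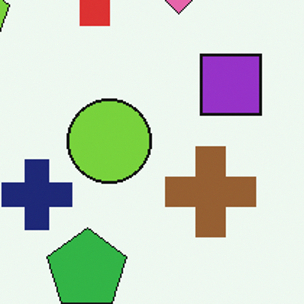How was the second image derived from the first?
The second image is the first cropped to a modestly smaller region and rescaled.

The visible shapes are larger and the field of view is narrower; shapes near the original edges may be partly or wholly outside the frame — a crop-and-rescale.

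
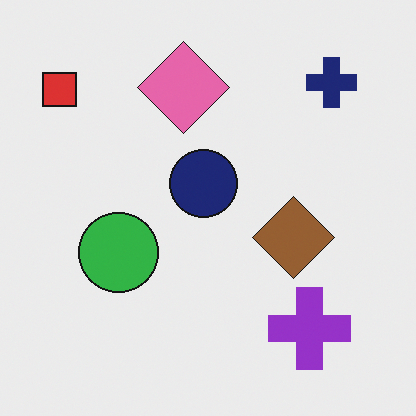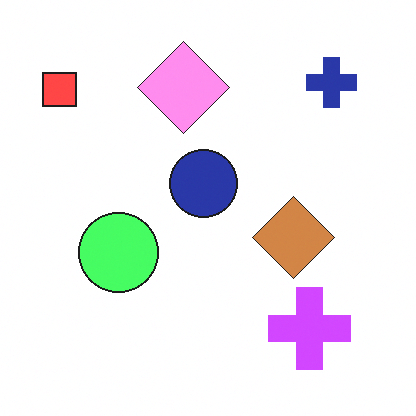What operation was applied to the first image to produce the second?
The image was brightened a lot.

Every pixel — background and shapes alike — is uniformly brightened.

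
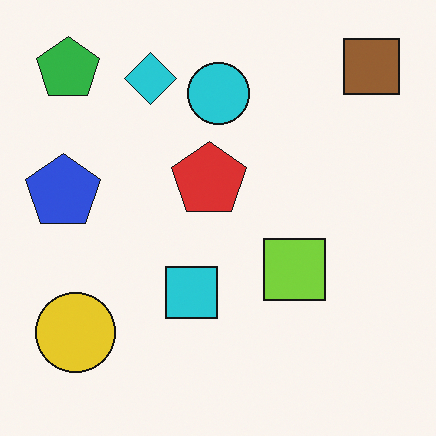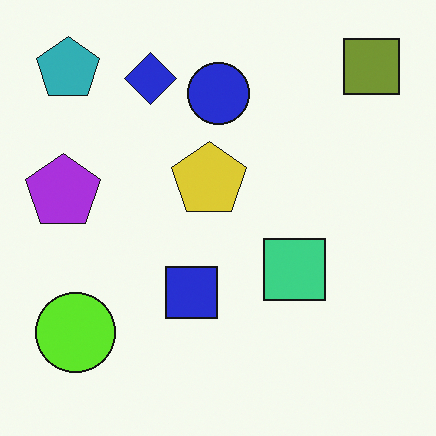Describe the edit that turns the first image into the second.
It was hue-shifted slightly.

Every shape's color has rotated by the same amount around the hue wheel — a uniform hue shift.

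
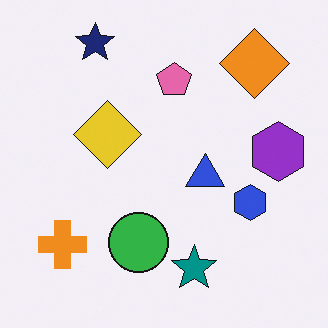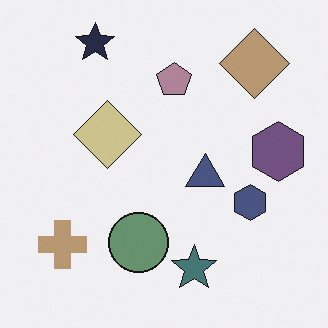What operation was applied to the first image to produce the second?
This is the original image heavily desaturated.

All colors are more muted and greyish — a global saturation change.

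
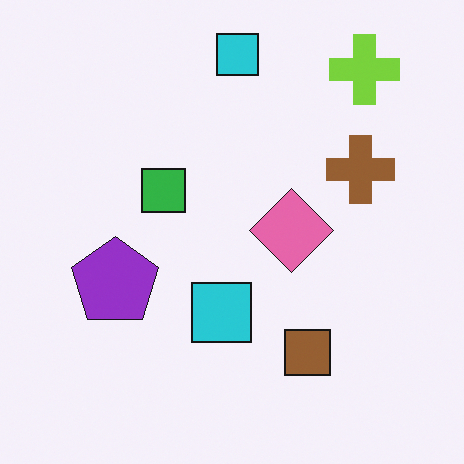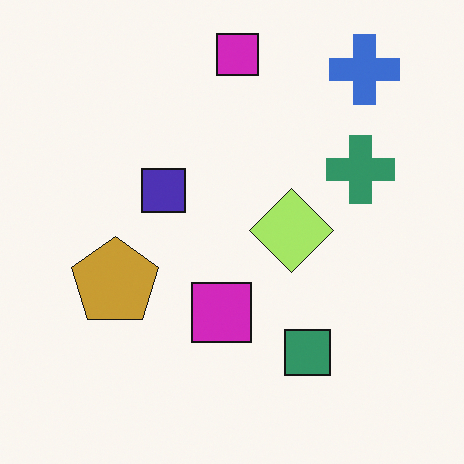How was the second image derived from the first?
It was hue-shifted by a moderate amount.

Every shape's color has rotated by the same amount around the hue wheel — a uniform hue shift.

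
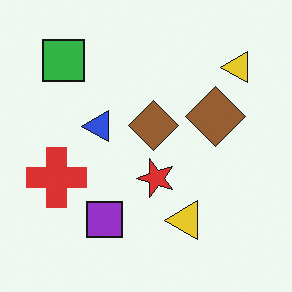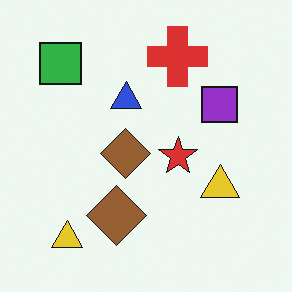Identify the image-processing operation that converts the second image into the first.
It was transposed (reflected across the top-left ↔ bottom-right diagonal).

Shapes have swapped their row and column positions — what was in the top-right is now in the bottom-left — a diagonal reflection.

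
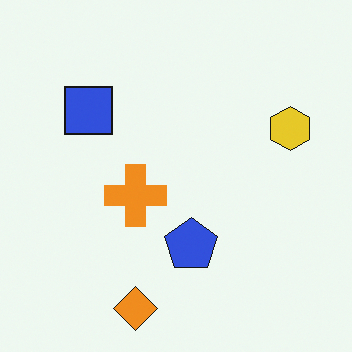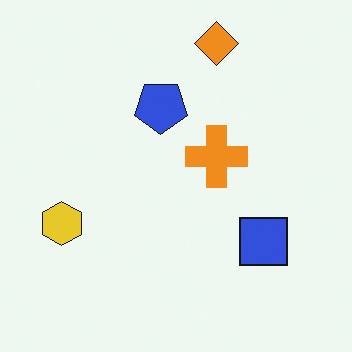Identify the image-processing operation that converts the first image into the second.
It was rotated 180°.

The orange diamond sits in the bottom of the first image and the top of the second — consistent with a whole-image 180° rotation.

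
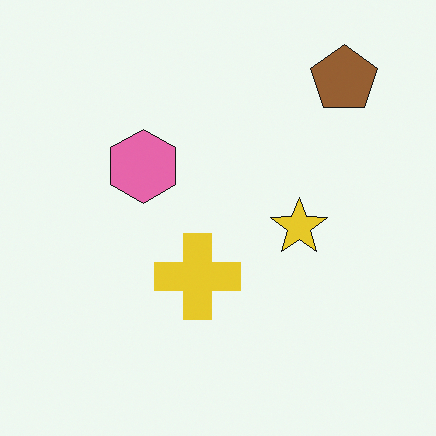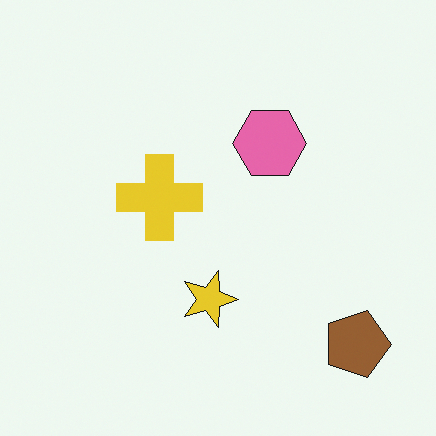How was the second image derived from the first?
The image was rotated 90° clockwise.

The brown pentagon sits in the top-right of the first image and the bottom-right of the second — consistent with a whole-image 90° clockwise rotation.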